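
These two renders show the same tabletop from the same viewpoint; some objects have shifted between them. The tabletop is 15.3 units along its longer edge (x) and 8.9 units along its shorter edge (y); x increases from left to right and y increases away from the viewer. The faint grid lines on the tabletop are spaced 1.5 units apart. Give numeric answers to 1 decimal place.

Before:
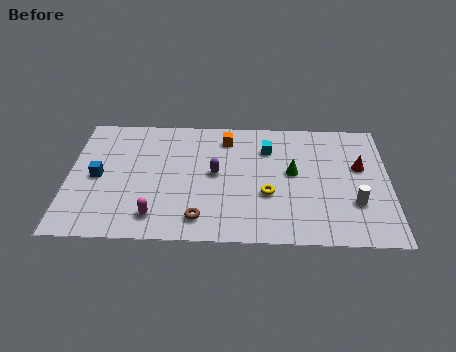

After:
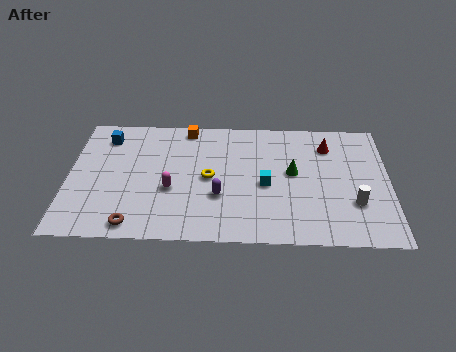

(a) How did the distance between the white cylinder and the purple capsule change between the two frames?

-0.5

They were about 6.9 units apart before and 6.4 after — 0.5 units closer together.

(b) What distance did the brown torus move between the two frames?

3.1

The brown torus moved from about (6.3, 1.5) to (3.2, 1.0), a distance of √(3.1² + 0.5²) ≈ 3.1.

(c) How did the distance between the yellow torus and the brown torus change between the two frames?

+1.2

Before: roughly 3.7 units apart; after: 4.9. That's 1.2 units further apart.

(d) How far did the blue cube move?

2.9

The blue cube was near (1.4, 4.3) before and (1.7, 7.2) after, so it travelled √(0.3² + 2.9²) ≈ 2.9 units.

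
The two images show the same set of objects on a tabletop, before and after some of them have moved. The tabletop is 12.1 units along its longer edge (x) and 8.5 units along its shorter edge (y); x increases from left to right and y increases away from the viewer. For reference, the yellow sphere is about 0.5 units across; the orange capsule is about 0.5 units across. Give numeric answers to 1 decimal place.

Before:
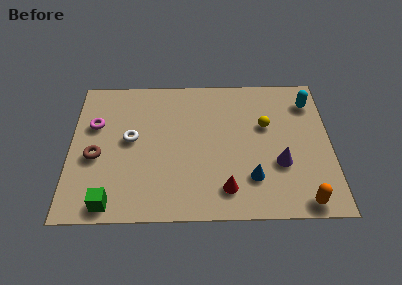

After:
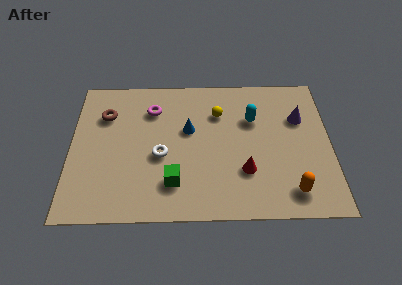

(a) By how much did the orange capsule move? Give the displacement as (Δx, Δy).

(-0.5, 0.6)

From the two frames, the orange capsule sits at roughly (10.7, 0.8) before and (10.2, 1.4) after.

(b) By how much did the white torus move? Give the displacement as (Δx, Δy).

(1.4, -1.0)

The white torus started near (2.8, 4.6) and ended near (4.2, 3.6).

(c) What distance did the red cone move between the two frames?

1.3

The red cone moved from about (7.2, 1.6) to (8.1, 2.6), a distance of √(0.9² + 1.0²) ≈ 1.3.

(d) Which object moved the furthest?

the blue cone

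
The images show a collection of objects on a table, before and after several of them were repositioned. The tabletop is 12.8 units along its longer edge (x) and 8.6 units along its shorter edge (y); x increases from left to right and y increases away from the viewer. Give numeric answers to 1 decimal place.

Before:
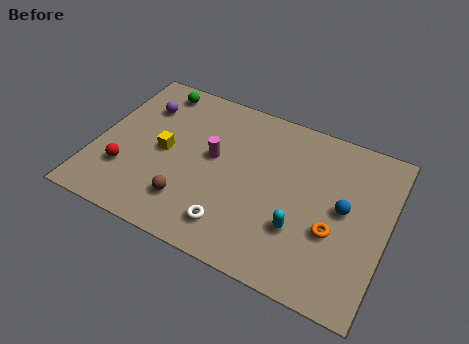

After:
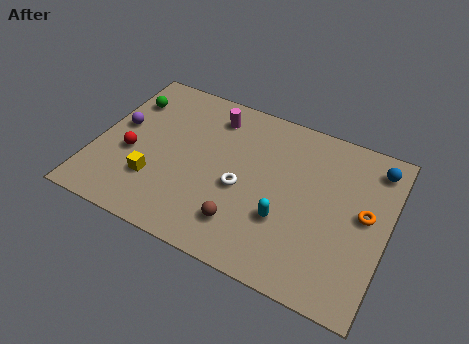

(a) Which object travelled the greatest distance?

the blue sphere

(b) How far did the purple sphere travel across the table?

1.7

The purple sphere moved from about (1.7, 6.3) to (0.9, 4.8), a distance of √(0.8² + 1.5²) ≈ 1.7.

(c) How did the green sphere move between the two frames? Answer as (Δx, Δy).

(-1.1, -1.1)

The green sphere started near (2.1, 7.5) and ended near (1.0, 6.4).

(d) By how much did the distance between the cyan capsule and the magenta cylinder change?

+0.9

Before: roughly 4.6 units apart; after: 5.5. That's 0.9 units further apart.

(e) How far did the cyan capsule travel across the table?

0.7

The cyan capsule moved from about (9.2, 2.7) to (8.5, 2.9), a distance of √(0.7² + 0.2²) ≈ 0.7.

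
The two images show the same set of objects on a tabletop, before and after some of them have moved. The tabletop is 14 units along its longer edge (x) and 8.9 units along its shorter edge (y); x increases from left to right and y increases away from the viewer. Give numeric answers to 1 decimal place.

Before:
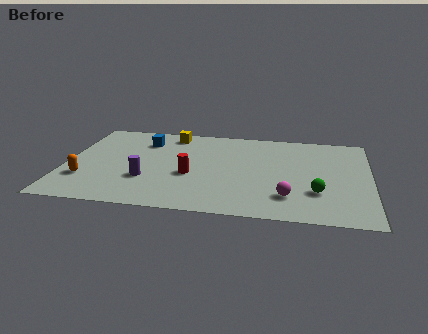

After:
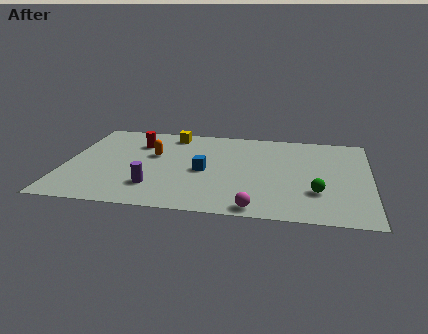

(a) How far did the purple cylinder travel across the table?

0.8

The purple cylinder was near (3.8, 2.9) before and (4.2, 2.2) after, so it travelled √(0.4² + 0.7²) ≈ 0.8 units.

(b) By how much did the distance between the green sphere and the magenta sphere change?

+1.9

Before: roughly 1.4 units apart; after: 3.3. That's 1.9 units further apart.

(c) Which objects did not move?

the green sphere and the yellow cube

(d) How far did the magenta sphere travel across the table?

1.9

The magenta sphere was near (10.3, 2.1) before and (8.9, 0.8) after, so it travelled √(1.4² + 1.3²) ≈ 1.9 units.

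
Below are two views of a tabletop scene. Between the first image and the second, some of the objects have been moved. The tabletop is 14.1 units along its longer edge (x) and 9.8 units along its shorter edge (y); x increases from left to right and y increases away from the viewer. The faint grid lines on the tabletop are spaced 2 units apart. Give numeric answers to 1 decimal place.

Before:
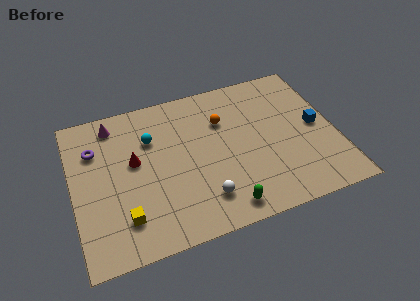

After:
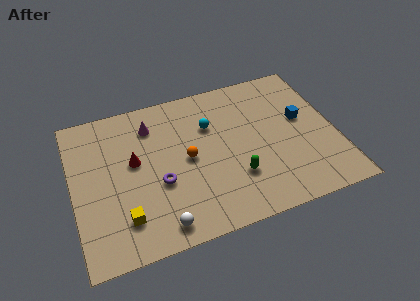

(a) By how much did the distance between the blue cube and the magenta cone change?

-3.0

They were about 11.3 units apart before and 8.3 after — 3.0 units closer together.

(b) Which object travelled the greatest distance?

the purple torus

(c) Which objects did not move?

the red cone and the yellow cube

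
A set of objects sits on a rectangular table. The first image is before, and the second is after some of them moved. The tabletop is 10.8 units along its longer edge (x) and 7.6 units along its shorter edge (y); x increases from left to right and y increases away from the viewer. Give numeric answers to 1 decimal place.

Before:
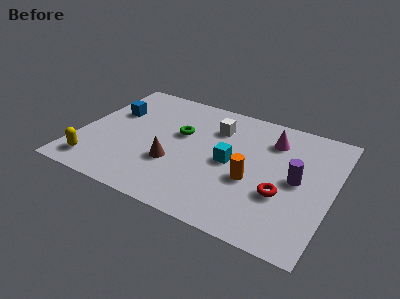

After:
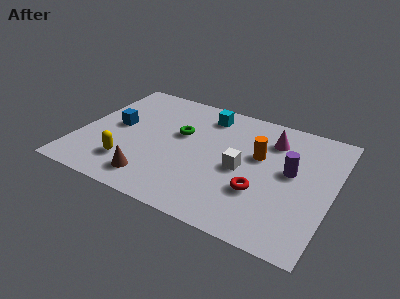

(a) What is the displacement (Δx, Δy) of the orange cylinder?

(0.1, 1.6)

The orange cylinder was at about (7.5, 3.0) and moved to about (7.6, 4.6).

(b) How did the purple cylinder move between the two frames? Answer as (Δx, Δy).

(-0.3, 0.4)

The purple cylinder was at about (9.3, 3.8) and moved to about (9.0, 4.2).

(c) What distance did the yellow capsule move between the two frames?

1.5

From (1.0, 1.2) to (2.4, 1.8), the yellow capsule covered √(1.4² + 0.6²) ≈ 1.5 units.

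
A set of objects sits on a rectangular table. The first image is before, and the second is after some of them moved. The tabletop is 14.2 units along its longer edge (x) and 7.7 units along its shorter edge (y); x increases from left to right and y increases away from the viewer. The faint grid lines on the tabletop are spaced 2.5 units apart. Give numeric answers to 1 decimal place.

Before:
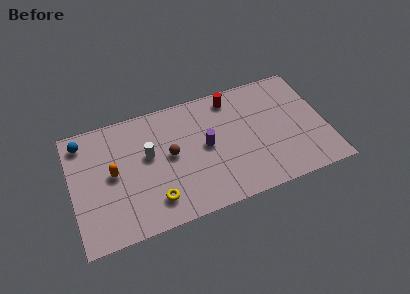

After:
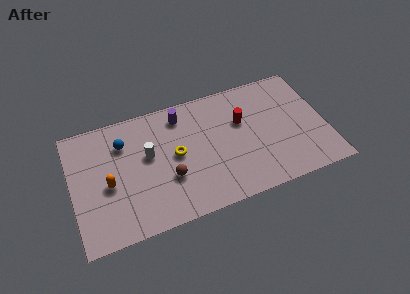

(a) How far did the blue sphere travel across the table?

2.3

The blue sphere moved from about (0.8, 6.5) to (3.0, 5.7), a distance of √(2.2² + 0.8²) ≈ 2.3.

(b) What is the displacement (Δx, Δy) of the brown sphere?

(-0.2, -1.4)

The brown sphere was at about (5.5, 4.1) and moved to about (5.3, 2.7).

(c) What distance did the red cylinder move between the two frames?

1.7

From (9.2, 6.6) to (9.6, 4.9), the red cylinder covered √(0.4² + 1.7²) ≈ 1.7 units.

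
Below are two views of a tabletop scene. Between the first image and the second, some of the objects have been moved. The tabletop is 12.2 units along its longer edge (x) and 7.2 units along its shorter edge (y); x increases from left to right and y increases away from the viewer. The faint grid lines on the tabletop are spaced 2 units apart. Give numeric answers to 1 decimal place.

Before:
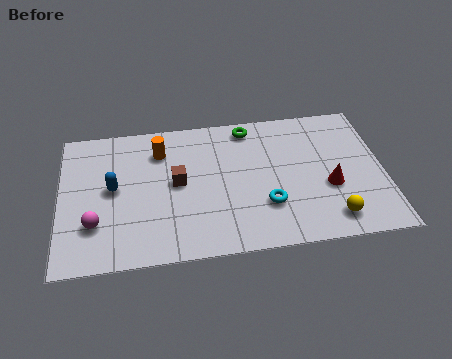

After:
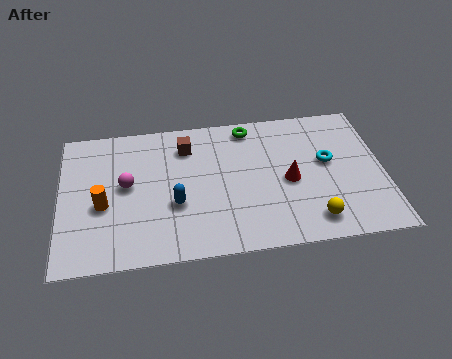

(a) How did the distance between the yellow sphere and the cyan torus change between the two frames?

+0.4

They were about 2.6 units apart before and 3.0 after — 0.4 units further apart.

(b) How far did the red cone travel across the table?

1.6

From (10.1, 2.8) to (8.6, 3.3), the red cone covered √(1.5² + 0.5²) ≈ 1.6 units.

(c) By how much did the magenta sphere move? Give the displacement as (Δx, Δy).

(1.2, 1.8)

The magenta sphere started near (1.3, 2.1) and ended near (2.5, 3.9).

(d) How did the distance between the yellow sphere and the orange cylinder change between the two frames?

+0.4

They were about 7.6 units apart before and 8.0 after — 0.4 units further apart.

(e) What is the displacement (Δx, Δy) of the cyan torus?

(2.4, 1.9)

The cyan torus was at about (7.7, 2.2) and moved to about (10.1, 4.1).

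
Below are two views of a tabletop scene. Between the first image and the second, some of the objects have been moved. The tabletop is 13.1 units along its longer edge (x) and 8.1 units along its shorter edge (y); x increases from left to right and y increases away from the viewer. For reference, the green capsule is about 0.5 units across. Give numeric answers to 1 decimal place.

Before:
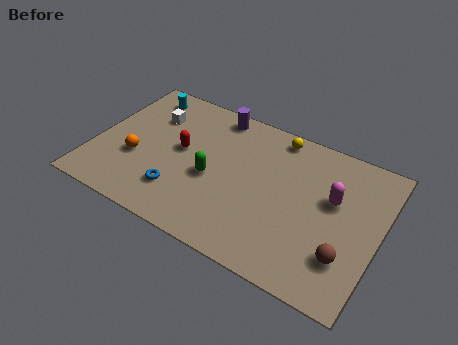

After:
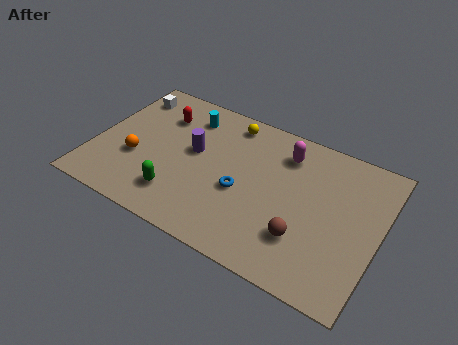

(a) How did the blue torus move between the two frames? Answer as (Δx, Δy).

(2.7, 1.4)

The blue torus started near (4.2, 2.0) and ended near (6.9, 3.4).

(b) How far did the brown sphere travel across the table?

1.9

The brown sphere moved from about (11.8, 2.2) to (9.9, 2.3), a distance of √(1.9² + 0.1²) ≈ 1.9.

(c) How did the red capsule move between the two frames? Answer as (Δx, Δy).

(-1.2, 1.6)

The red capsule was at about (3.9, 4.4) and moved to about (2.7, 6.0).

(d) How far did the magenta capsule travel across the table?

2.8

The magenta capsule moved from about (10.9, 4.9) to (8.5, 6.4), a distance of √(2.4² + 1.5²) ≈ 2.8.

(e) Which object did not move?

the orange sphere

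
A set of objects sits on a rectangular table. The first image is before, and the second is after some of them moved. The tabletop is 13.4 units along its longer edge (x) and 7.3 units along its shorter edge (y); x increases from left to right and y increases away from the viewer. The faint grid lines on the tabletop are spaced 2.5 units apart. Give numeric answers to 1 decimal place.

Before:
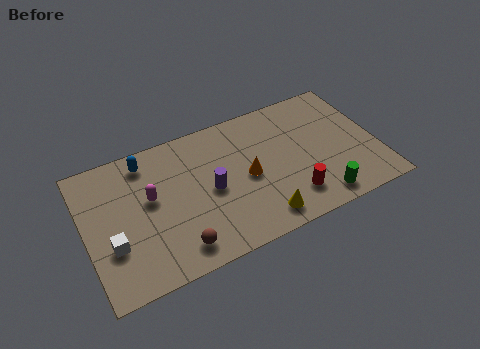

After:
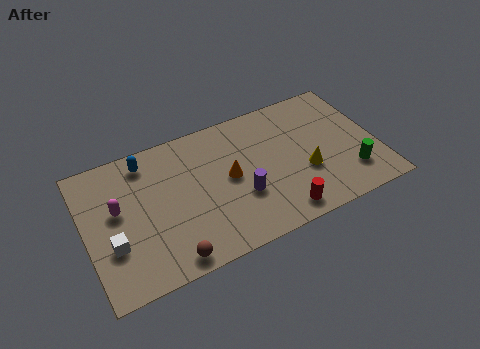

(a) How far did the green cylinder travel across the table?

1.8

The green cylinder was near (10.4, 1.0) before and (12.0, 1.8) after, so it travelled √(1.6² + 0.8²) ≈ 1.8 units.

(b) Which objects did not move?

the white cube and the blue capsule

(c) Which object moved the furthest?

the yellow cone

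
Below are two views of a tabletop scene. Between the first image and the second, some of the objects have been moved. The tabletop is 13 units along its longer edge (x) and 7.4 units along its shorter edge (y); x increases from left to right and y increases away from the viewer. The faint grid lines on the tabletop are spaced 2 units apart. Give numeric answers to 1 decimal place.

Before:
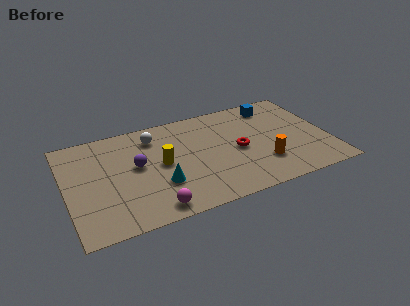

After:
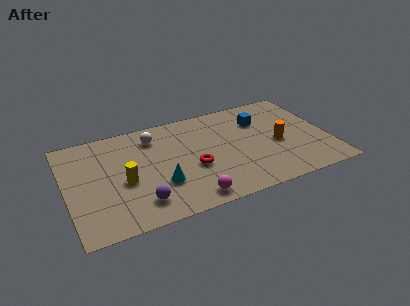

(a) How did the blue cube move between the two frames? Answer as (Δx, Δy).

(-0.8, -0.9)

From the two frames, the blue cube sits at roughly (10.6, 6.2) before and (9.8, 5.3) after.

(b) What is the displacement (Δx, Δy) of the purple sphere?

(-0.1, -2.6)

The purple sphere was at about (3.5, 4.1) and moved to about (3.4, 1.5).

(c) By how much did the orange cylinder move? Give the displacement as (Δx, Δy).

(0.9, 1.2)

The orange cylinder started near (9.6, 2.1) and ended near (10.5, 3.3).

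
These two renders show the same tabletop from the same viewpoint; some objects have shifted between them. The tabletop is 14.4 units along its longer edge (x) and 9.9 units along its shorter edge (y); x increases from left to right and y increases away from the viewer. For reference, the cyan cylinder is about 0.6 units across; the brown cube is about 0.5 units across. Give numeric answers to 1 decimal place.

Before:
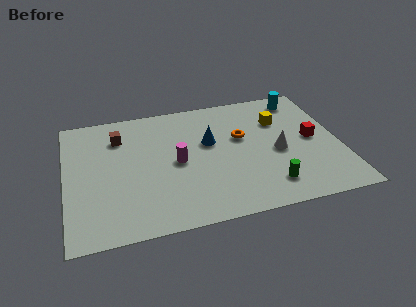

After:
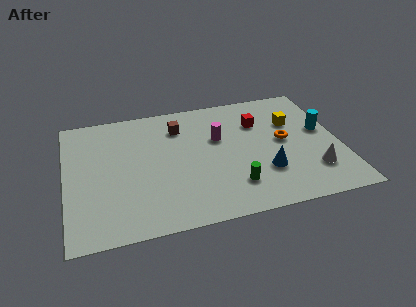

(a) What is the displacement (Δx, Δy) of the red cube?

(-2.7, 2.0)

The red cube started near (13.0, 5.0) and ended near (10.3, 7.0).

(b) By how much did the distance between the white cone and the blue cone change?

-1.3

Before: roughly 3.8 units apart; after: 2.5. That's 1.3 units closer together.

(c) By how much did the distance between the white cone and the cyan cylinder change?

-1.2

The distance was about 4.4 in the first image and 3.2 in the second, so they moved 1.2 units closer together.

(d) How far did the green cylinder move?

1.8

From (10.4, 1.9) to (8.6, 2.3), the green cylinder covered √(1.8² + 0.4²) ≈ 1.8 units.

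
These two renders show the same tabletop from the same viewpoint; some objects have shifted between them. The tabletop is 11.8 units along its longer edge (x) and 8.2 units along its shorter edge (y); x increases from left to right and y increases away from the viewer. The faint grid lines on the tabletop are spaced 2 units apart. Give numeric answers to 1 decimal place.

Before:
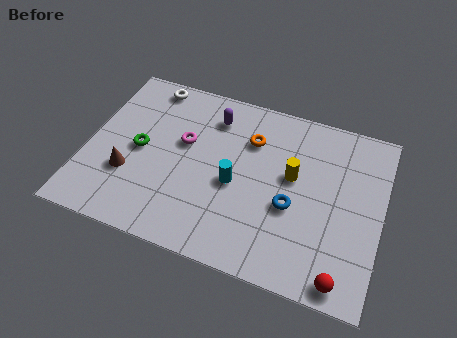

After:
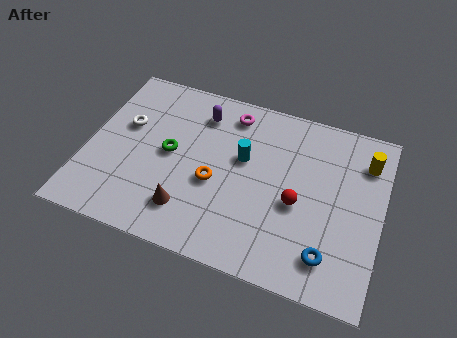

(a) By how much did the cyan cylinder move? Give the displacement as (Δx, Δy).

(0.2, 1.3)

The cyan cylinder was at about (6.0, 3.6) and moved to about (6.2, 4.9).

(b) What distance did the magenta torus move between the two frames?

2.6

The magenta torus was near (3.8, 4.9) before and (5.5, 6.9) after, so it travelled √(1.7² + 2.0²) ≈ 2.6 units.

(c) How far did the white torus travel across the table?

2.4

From (2.1, 7.3) to (1.4, 5.0), the white torus covered √(0.7² + 2.3²) ≈ 2.4 units.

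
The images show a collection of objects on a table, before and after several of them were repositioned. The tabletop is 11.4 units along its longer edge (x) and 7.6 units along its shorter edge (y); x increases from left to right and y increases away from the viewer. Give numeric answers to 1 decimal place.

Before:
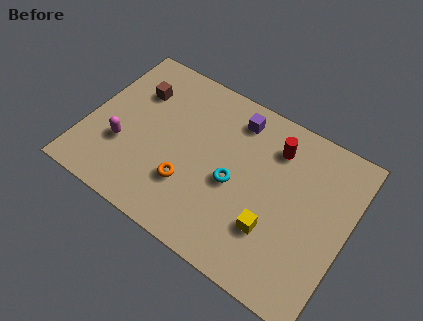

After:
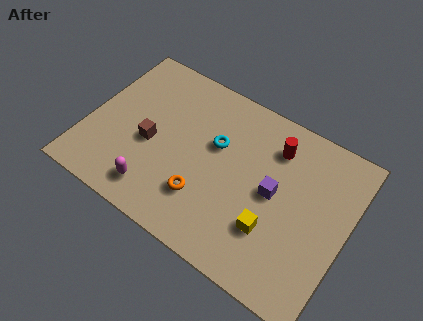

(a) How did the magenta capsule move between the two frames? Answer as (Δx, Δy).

(1.7, -1.3)

From the two frames, the magenta capsule sits at roughly (1.7, 2.6) before and (3.4, 1.3) after.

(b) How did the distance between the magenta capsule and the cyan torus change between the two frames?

-0.9

Before: roughly 4.9 units apart; after: 4.0. That's 0.9 units closer together.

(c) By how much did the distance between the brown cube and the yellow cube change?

-1.6

Before: roughly 7.3 units apart; after: 5.7. That's 1.6 units closer together.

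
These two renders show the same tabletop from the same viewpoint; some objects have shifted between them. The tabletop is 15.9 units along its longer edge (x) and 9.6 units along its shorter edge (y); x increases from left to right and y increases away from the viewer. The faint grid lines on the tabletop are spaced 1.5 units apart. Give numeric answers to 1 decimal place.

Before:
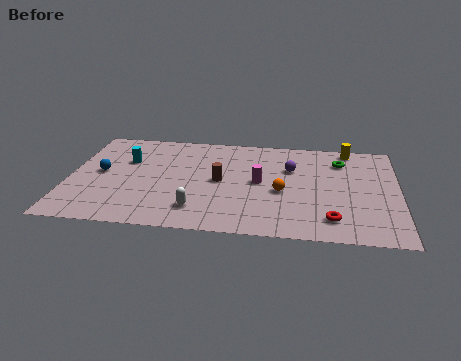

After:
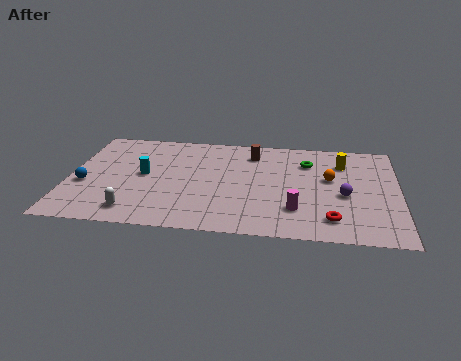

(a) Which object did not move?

the red torus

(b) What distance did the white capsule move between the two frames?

3.0

The white capsule was near (6.3, 2.0) before and (3.3, 1.5) after, so it travelled √(3.0² + 0.5²) ≈ 3.0 units.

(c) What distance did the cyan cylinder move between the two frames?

1.6

The cyan cylinder was near (2.7, 6.3) before and (3.6, 5.0) after, so it travelled √(0.9² + 1.3²) ≈ 1.6 units.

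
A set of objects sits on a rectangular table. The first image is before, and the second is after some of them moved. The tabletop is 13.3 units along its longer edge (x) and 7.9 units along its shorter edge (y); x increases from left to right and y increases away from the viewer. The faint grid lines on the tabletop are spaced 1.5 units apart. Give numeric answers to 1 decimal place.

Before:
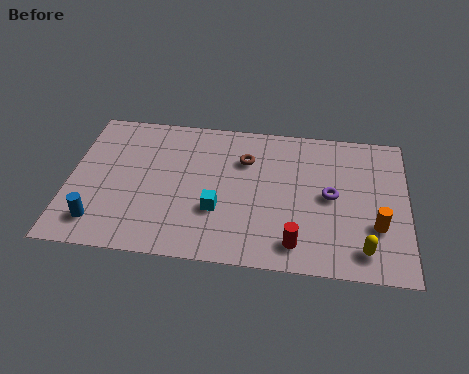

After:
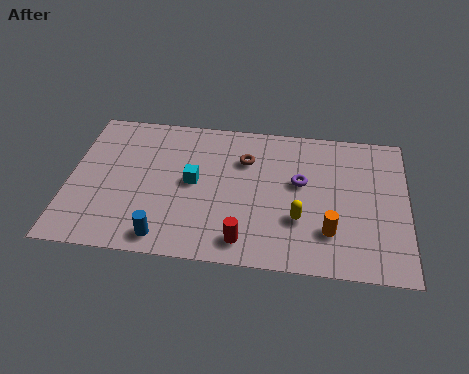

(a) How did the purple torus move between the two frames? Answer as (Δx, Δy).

(-1.2, 0.6)

From the two frames, the purple torus sits at roughly (10.3, 4.0) before and (9.1, 4.6) after.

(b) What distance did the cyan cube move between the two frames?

1.7

From (5.9, 2.7) to (4.9, 4.1), the cyan cube covered √(1.0² + 1.4²) ≈ 1.7 units.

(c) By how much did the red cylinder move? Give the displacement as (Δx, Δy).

(-2.0, -0.1)

The red cylinder started near (9.0, 1.3) and ended near (7.0, 1.2).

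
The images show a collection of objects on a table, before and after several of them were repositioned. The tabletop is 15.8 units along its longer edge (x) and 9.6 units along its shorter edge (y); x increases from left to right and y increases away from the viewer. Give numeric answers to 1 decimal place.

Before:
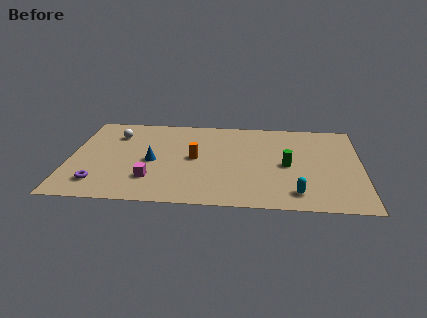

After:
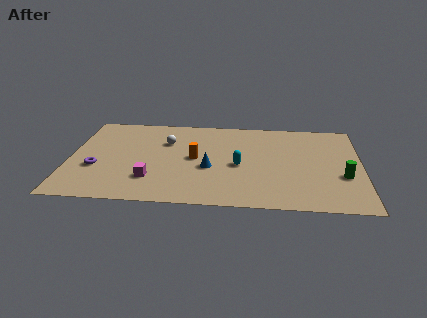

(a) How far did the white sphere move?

2.9

The white sphere was near (2.4, 7.2) before and (5.2, 6.6) after, so it travelled √(2.8² + 0.6²) ≈ 2.9 units.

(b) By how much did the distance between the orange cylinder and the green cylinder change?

+3.1

Before: roughly 5.0 units apart; after: 8.1. That's 3.1 units further apart.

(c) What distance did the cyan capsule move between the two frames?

4.1

From (12.3, 1.6) to (9.2, 4.3), the cyan capsule covered √(3.1² + 2.7²) ≈ 4.1 units.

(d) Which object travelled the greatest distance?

the cyan capsule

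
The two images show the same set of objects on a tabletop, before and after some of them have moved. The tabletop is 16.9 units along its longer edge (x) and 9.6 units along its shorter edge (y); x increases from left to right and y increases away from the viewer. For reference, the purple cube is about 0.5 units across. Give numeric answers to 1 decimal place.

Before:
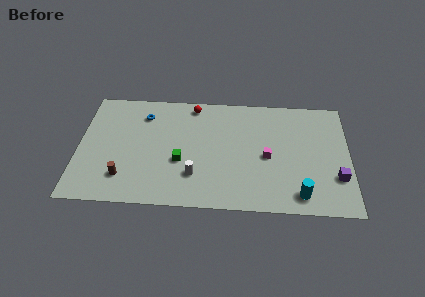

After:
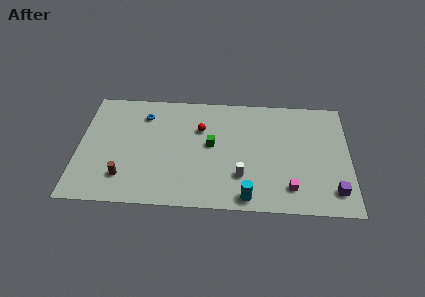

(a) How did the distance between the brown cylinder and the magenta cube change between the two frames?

+1.1

Before: roughly 9.2 units apart; after: 10.3. That's 1.1 units further apart.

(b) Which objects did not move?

the brown cylinder and the blue torus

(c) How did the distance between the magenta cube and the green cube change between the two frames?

+0.5

They were about 5.4 units apart before and 5.9 after — 0.5 units further apart.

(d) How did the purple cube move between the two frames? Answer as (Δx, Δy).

(-0.2, -1.1)

The purple cube was at about (16.1, 2.9) and moved to about (15.9, 1.8).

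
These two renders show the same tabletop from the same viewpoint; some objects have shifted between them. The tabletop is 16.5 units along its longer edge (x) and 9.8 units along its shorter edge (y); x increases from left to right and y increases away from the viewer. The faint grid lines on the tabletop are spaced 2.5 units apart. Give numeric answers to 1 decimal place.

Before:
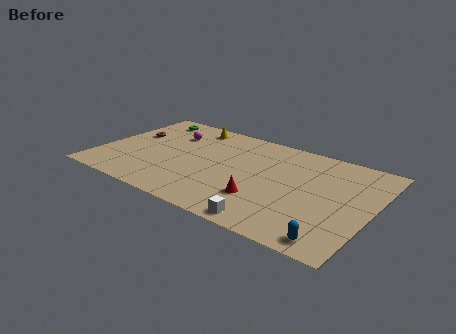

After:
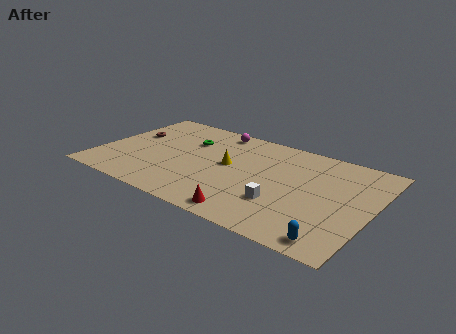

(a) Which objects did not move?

the brown torus and the blue capsule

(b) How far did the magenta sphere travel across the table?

3.1

The magenta sphere was near (3.8, 7.1) before and (6.4, 8.7) after, so it travelled √(2.6² + 1.6²) ≈ 3.1 units.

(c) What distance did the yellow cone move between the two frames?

4.4

The yellow cone moved from about (4.8, 8.5) to (7.8, 5.3), a distance of √(3.0² + 3.2²) ≈ 4.4.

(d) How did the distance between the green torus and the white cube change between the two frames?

-4.3

The distance was about 11.7 in the first image and 7.4 in the second, so they moved 4.3 units closer together.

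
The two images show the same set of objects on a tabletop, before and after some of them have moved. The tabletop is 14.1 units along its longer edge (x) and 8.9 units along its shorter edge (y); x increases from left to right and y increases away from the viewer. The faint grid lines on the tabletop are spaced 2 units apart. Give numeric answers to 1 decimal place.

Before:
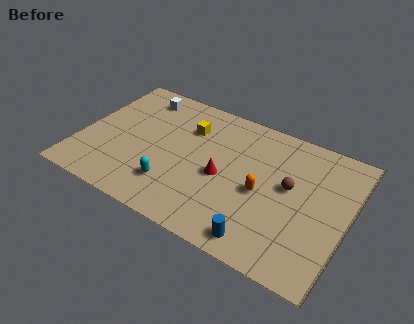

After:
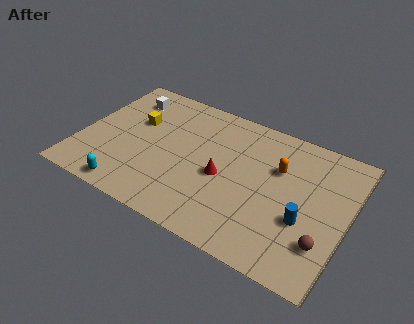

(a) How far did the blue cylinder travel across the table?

2.9

The blue cylinder moved from about (10.1, 1.1) to (12.0, 3.3), a distance of √(1.9² + 2.2²) ≈ 2.9.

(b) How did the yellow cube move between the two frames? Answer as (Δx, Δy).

(-2.7, -0.8)

The yellow cube started near (5.4, 6.4) and ended near (2.7, 5.6).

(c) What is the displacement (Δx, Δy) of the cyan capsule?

(-2.1, -1.3)

The cyan capsule was at about (5.2, 2.2) and moved to about (3.1, 0.9).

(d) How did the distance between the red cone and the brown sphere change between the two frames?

+2.2

They were about 3.5 units apart before and 5.7 after — 2.2 units further apart.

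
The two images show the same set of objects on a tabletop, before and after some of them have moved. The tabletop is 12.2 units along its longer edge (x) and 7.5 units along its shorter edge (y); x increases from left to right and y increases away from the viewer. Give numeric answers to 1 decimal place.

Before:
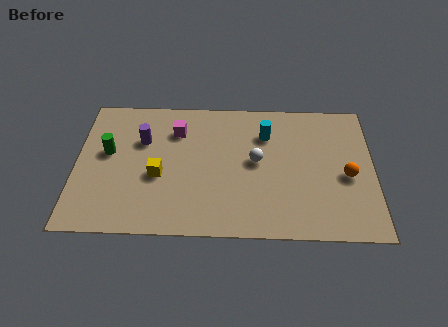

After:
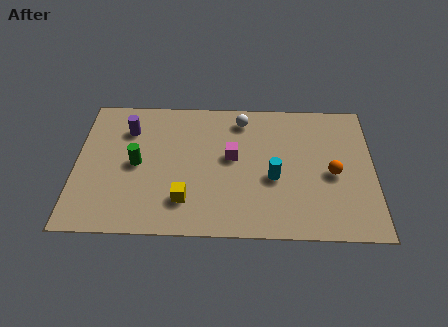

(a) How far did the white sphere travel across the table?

2.4

From (7.4, 4.0) to (6.8, 6.3), the white sphere covered √(0.6² + 2.3²) ≈ 2.4 units.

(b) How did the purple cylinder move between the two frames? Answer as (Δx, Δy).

(-0.6, 0.6)

The purple cylinder was at about (2.7, 5.0) and moved to about (2.1, 5.6).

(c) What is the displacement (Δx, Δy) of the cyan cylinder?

(0.3, -2.4)

The cyan cylinder was at about (7.8, 5.5) and moved to about (8.1, 3.1).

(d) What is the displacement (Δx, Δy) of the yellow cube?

(1.1, -1.3)

The yellow cube was at about (3.4, 3.1) and moved to about (4.5, 1.8).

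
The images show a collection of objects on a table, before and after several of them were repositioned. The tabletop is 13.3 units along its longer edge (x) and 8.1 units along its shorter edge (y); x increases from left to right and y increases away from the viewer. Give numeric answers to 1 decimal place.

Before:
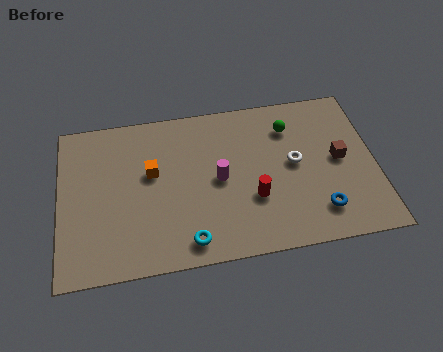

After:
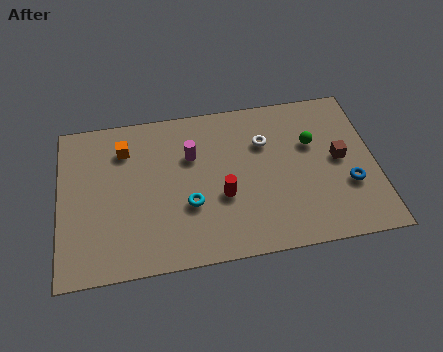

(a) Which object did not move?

the brown cube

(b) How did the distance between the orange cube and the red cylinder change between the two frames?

+0.4

The distance was about 4.7 in the first image and 5.1 in the second, so they moved 0.4 units further apart.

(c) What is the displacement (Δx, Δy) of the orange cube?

(-1.1, 1.4)

From the two frames, the orange cube sits at roughly (3.9, 4.8) before and (2.8, 6.2) after.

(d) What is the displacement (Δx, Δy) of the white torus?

(-1.2, 1.3)

The white torus started near (9.9, 4.3) and ended near (8.7, 5.6).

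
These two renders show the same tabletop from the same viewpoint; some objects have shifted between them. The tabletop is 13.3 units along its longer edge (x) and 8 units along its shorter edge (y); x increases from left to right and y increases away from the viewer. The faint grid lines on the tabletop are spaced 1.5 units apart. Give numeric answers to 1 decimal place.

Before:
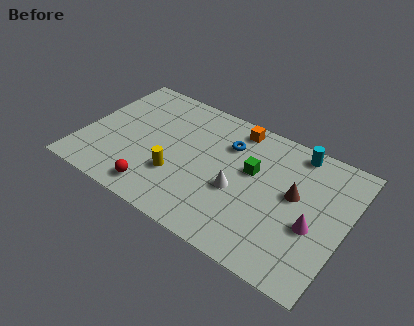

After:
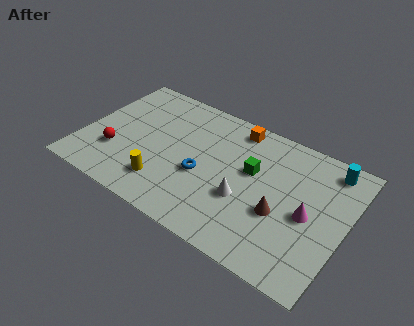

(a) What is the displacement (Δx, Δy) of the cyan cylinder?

(1.7, -0.2)

The cyan cylinder was at about (10.4, 7.1) and moved to about (12.1, 6.9).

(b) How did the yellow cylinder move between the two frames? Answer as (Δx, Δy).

(-0.5, -0.8)

The yellow cylinder was at about (5.0, 2.6) and moved to about (4.5, 1.8).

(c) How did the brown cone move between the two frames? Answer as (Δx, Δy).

(-0.5, -1.4)

From the two frames, the brown cone sits at roughly (10.7, 4.5) before and (10.2, 3.1) after.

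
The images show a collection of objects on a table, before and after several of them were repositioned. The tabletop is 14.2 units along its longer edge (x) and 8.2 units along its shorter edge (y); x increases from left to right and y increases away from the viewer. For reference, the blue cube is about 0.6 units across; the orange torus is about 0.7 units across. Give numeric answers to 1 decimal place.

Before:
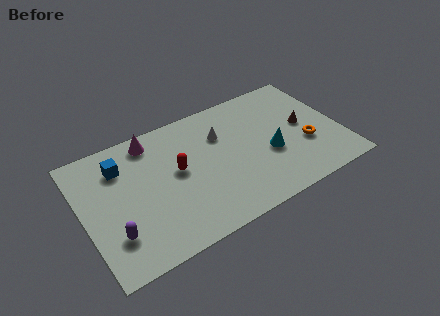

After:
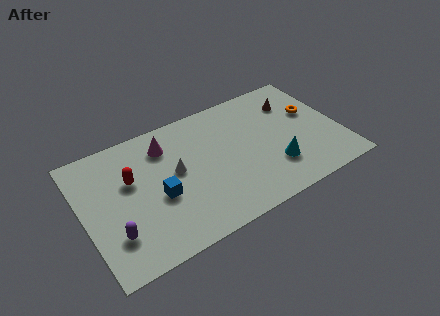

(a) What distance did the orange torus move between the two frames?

2.1

The orange torus was near (12.2, 3.0) before and (12.9, 5.0) after, so it travelled √(0.7² + 2.0²) ≈ 2.1 units.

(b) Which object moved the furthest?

the blue cube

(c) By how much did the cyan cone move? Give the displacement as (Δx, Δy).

(0.1, -1.0)

The cyan cone was at about (10.2, 3.3) and moved to about (10.3, 2.3).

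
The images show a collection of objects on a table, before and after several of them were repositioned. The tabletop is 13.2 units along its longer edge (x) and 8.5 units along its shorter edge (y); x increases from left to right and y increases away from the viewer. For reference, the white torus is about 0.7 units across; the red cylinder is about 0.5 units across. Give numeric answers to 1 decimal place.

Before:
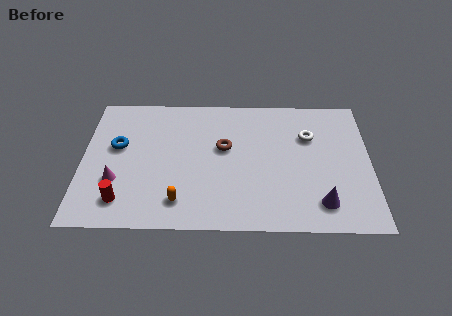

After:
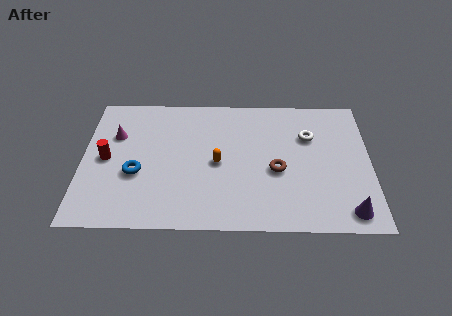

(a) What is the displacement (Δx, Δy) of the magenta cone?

(-0.1, 2.9)

The magenta cone started near (1.6, 2.8) and ended near (1.5, 5.7).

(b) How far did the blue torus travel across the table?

1.9

The blue torus was near (1.6, 5.0) before and (2.5, 3.3) after, so it travelled √(0.9² + 1.7²) ≈ 1.9 units.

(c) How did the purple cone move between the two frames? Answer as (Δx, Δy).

(1.2, -0.5)

The purple cone was at about (10.9, 1.6) and moved to about (12.1, 1.1).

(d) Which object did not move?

the white torus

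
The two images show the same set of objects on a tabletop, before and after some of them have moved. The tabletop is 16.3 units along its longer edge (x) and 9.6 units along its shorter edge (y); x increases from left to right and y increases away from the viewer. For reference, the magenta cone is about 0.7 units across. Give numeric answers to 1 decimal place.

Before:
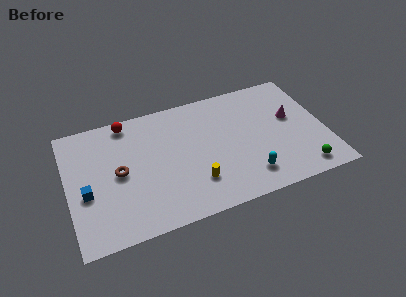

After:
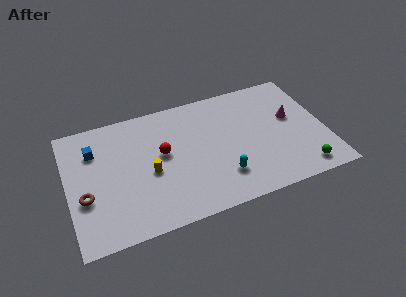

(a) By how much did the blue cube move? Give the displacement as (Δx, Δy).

(0.7, 3.1)

The blue cube was at about (1.1, 3.9) and moved to about (1.8, 7.0).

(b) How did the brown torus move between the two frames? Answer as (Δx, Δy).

(-2.2, -1.2)

From the two frames, the brown torus sits at roughly (3.2, 4.8) before and (1.0, 3.6) after.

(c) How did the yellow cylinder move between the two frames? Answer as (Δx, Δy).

(-2.7, 1.7)

From the two frames, the yellow cylinder sits at roughly (7.8, 2.5) before and (5.1, 4.2) after.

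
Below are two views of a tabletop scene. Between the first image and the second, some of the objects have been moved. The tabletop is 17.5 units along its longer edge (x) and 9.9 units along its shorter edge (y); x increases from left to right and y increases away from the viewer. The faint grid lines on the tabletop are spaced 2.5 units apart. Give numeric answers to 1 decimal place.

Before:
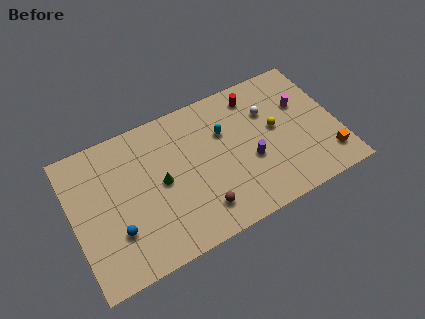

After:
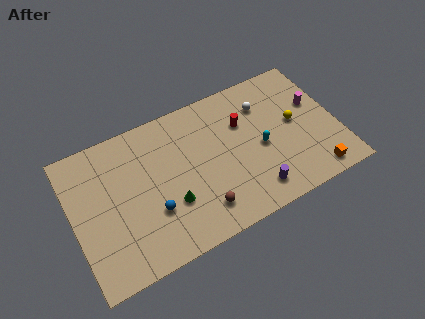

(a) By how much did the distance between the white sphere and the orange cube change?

+0.9

They were about 5.8 units apart before and 6.7 after — 0.9 units further apart.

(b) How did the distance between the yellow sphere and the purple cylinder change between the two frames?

+2.5

The distance was about 2.4 in the first image and 4.9 in the second, so they moved 2.5 units further apart.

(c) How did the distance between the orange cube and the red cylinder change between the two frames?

-0.7

Before: roughly 7.5 units apart; after: 6.8. That's 0.7 units closer together.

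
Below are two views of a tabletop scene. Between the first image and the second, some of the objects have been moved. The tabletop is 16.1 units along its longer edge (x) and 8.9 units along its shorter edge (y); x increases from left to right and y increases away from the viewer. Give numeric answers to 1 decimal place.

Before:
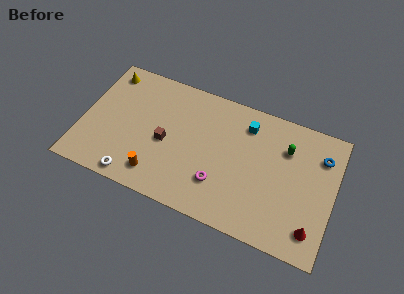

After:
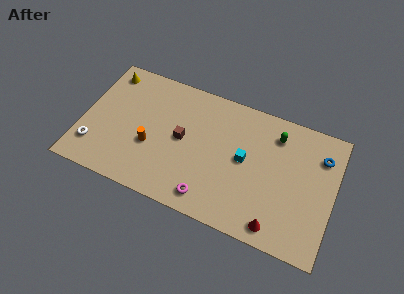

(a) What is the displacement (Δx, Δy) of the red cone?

(-2.2, -0.6)

From the two frames, the red cone sits at roughly (15.0, 1.7) before and (12.8, 1.1) after.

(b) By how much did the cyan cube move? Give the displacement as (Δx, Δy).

(0.1, -2.4)

From the two frames, the cyan cube sits at roughly (10.3, 7.1) before and (10.4, 4.7) after.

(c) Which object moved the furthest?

the white torus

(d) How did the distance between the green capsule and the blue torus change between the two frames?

+0.7

Before: roughly 2.2 units apart; after: 2.9. That's 0.7 units further apart.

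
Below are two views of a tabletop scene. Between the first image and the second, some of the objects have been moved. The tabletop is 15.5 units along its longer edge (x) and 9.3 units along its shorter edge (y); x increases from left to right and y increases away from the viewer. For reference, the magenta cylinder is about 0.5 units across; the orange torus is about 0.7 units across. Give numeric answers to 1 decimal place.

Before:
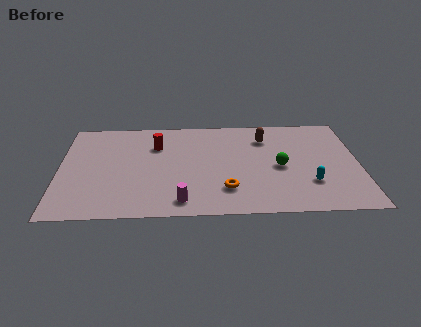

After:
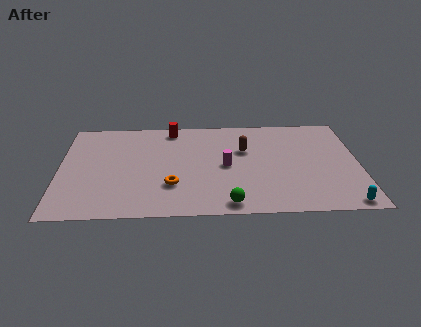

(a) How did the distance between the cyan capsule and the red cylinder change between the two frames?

+2.7

The distance was about 8.8 in the first image and 11.5 in the second, so they moved 2.7 units further apart.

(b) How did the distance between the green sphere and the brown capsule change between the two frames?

+2.2

The distance was about 2.9 in the first image and 5.1 in the second, so they moved 2.2 units further apart.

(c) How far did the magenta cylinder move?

3.9

From (6.3, 1.3) to (8.6, 4.5), the magenta cylinder covered √(2.3² + 3.2²) ≈ 3.9 units.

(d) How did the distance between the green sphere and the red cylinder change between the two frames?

+1.0

They were about 6.8 units apart before and 7.8 after — 1.0 units further apart.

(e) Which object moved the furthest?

the green sphere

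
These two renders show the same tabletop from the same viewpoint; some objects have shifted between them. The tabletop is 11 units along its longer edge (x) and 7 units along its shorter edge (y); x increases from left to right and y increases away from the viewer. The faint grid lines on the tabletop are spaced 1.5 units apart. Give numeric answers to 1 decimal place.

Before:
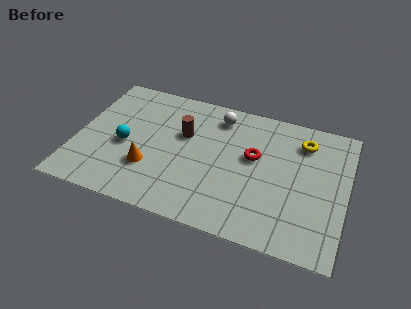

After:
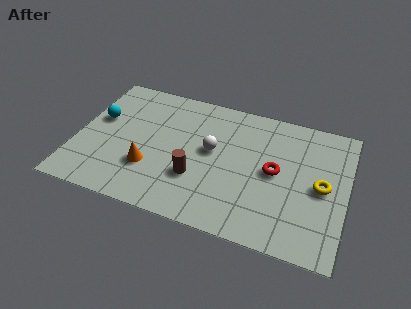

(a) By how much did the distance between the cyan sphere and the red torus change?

+2.0

Before: roughly 5.3 units apart; after: 7.3. That's 2.0 units further apart.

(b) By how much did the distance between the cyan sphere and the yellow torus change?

+1.7

They were about 7.5 units apart before and 9.2 after — 1.7 units further apart.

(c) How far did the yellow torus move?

2.3

The yellow torus was near (9.1, 5.5) before and (10.0, 3.4) after, so it travelled √(0.9² + 2.1²) ≈ 2.3 units.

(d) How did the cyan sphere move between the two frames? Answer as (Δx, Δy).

(-1.2, 1.1)

The cyan sphere was at about (2.0, 3.1) and moved to about (0.8, 4.2).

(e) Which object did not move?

the orange cone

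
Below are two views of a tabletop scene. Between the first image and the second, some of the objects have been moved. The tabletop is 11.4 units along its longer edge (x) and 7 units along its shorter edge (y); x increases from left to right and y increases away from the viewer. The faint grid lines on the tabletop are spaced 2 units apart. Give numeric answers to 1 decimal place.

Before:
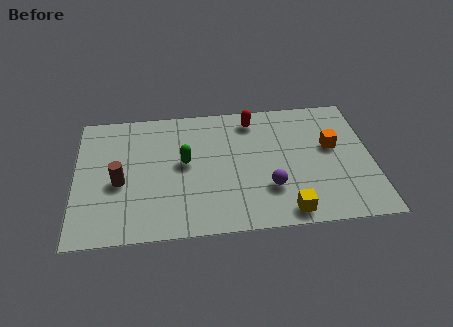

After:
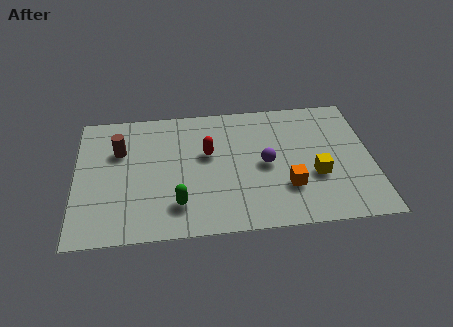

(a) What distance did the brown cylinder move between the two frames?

1.7

From (1.7, 3.0) to (1.7, 4.7), the brown cylinder covered √(0.0² + 1.7²) ≈ 1.7 units.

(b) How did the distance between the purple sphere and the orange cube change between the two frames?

-1.7

They were about 3.2 units apart before and 1.5 after — 1.7 units closer together.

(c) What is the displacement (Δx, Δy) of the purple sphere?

(-0.1, 1.3)

From the two frames, the purple sphere sits at roughly (7.4, 2.1) before and (7.3, 3.4) after.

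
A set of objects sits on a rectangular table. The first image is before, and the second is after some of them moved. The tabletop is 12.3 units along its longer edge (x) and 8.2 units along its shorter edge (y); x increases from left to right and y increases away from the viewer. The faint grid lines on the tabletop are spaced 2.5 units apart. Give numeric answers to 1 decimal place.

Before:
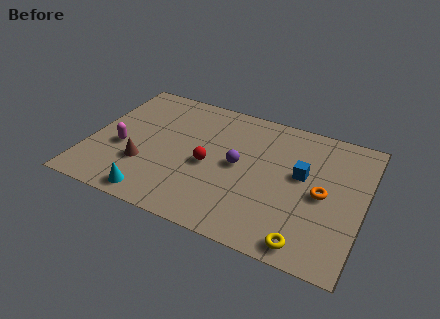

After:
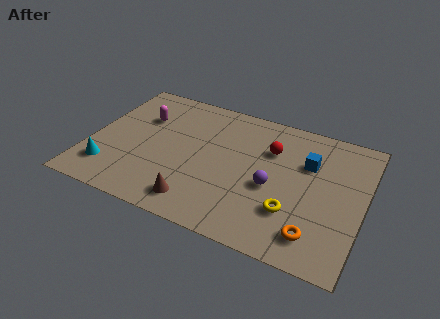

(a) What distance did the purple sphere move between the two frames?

1.7

From (6.7, 4.2) to (8.3, 3.5), the purple sphere covered √(1.6² + 0.7²) ≈ 1.7 units.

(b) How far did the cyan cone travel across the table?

2.4

The cyan cone moved from about (3.3, 0.9) to (1.1, 1.8), a distance of √(2.2² + 0.9²) ≈ 2.4.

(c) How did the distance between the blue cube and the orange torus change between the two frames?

+2.8

They were about 1.3 units apart before and 4.1 after — 2.8 units further apart.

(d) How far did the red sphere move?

3.3

The red sphere was near (5.4, 3.7) before and (8.0, 5.7) after, so it travelled √(2.6² + 2.0²) ≈ 3.3 units.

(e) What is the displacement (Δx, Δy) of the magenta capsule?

(0.6, 2.3)

From the two frames, the magenta capsule sits at roughly (1.5, 3.3) before and (2.1, 5.6) after.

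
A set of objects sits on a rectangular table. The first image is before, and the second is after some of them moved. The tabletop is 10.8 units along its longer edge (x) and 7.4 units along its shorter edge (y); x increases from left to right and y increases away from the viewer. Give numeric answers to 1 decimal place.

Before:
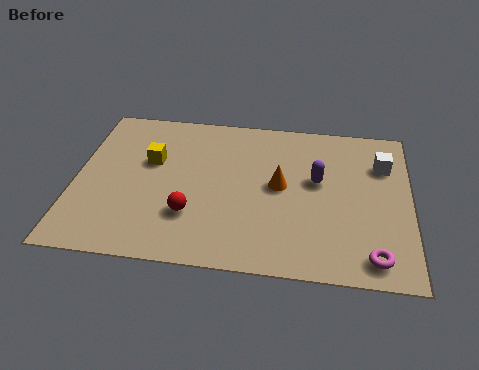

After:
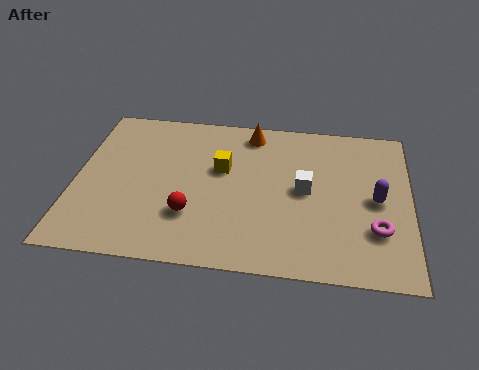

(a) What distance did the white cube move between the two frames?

2.9

The white cube was near (9.9, 5.3) before and (7.4, 3.8) after, so it travelled √(2.5² + 1.5²) ≈ 2.9 units.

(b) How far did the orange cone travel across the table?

2.7

From (6.6, 3.9) to (5.6, 6.4), the orange cone covered √(1.0² + 2.5²) ≈ 2.7 units.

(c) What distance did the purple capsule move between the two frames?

2.0

The purple capsule moved from about (7.8, 4.3) to (9.7, 3.6), a distance of √(1.9² + 0.7²) ≈ 2.0.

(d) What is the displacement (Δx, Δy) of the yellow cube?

(2.3, -0.1)

The yellow cube was at about (2.4, 4.6) and moved to about (4.7, 4.5).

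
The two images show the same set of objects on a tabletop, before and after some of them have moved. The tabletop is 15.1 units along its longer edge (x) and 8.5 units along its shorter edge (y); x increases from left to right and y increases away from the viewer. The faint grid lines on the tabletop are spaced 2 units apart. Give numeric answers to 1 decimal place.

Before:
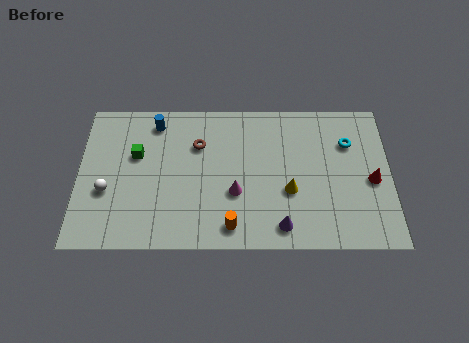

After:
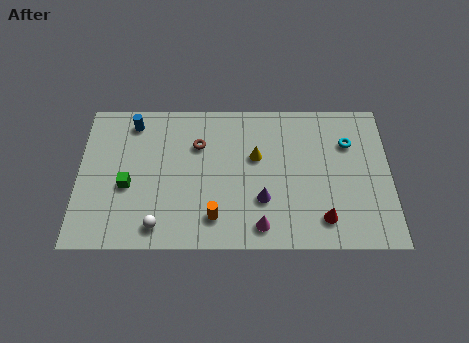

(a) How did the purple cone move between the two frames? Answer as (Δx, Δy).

(-0.9, 1.5)

The purple cone was at about (9.8, 1.2) and moved to about (8.9, 2.7).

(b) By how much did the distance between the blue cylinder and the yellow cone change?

-1.3

Before: roughly 7.6 units apart; after: 6.3. That's 1.3 units closer together.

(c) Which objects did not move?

the brown torus and the cyan torus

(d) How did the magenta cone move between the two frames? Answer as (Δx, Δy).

(1.2, -1.9)

The magenta cone was at about (7.6, 3.1) and moved to about (8.8, 1.2).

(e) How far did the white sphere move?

3.2

The white sphere was near (1.4, 3.2) before and (3.9, 1.2) after, so it travelled √(2.5² + 2.0²) ≈ 3.2 units.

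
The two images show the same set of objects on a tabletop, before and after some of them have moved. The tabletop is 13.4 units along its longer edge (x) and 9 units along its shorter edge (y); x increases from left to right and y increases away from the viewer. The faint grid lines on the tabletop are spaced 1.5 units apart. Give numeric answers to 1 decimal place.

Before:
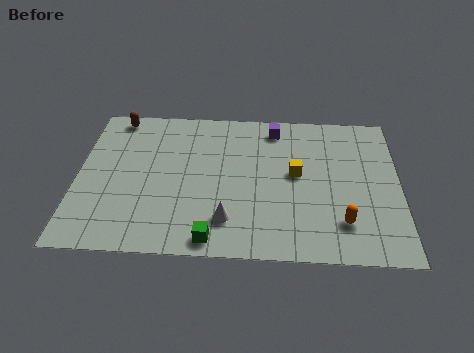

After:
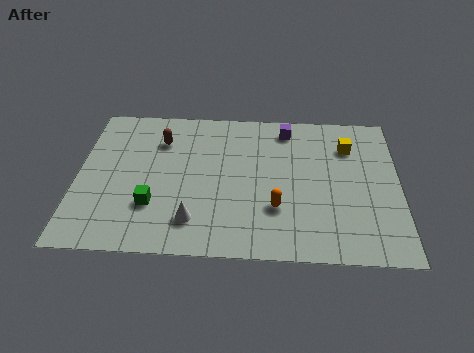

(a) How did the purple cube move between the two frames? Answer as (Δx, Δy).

(0.5, 0.0)

The purple cube was at about (8.2, 7.7) and moved to about (8.7, 7.7).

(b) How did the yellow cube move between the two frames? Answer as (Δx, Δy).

(2.2, 1.8)

From the two frames, the yellow cube sits at roughly (9.1, 4.9) before and (11.3, 6.7) after.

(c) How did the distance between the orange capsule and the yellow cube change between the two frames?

+1.5

They were about 3.4 units apart before and 4.9 after — 1.5 units further apart.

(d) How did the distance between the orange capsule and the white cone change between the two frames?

-1.2

The distance was about 4.7 in the first image and 3.5 in the second, so they moved 1.2 units closer together.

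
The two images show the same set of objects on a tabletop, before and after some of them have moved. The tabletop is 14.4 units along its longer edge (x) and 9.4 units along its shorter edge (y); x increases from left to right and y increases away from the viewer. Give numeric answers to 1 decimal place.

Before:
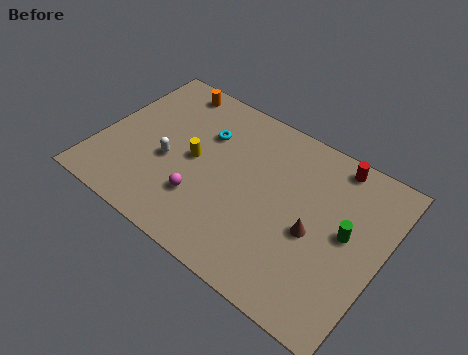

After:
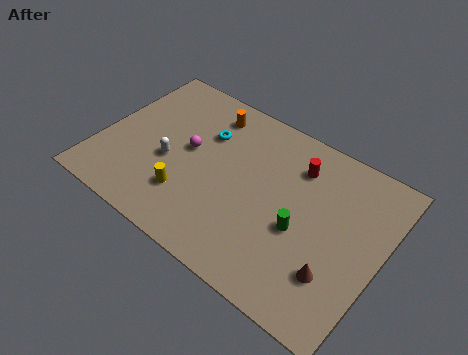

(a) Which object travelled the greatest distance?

the magenta sphere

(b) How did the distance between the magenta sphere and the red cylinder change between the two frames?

-2.4

Before: roughly 8.1 units apart; after: 5.7. That's 2.4 units closer together.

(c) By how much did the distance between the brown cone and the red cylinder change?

+1.1

Before: roughly 4.3 units apart; after: 5.4. That's 1.1 units further apart.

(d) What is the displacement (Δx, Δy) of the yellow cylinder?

(0.1, -2.2)

From the two frames, the yellow cylinder sits at roughly (4.8, 4.7) before and (4.9, 2.5) after.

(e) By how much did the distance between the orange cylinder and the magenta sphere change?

-3.6

They were about 6.3 units apart before and 2.7 after — 3.6 units closer together.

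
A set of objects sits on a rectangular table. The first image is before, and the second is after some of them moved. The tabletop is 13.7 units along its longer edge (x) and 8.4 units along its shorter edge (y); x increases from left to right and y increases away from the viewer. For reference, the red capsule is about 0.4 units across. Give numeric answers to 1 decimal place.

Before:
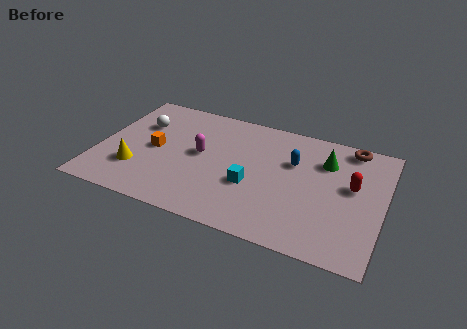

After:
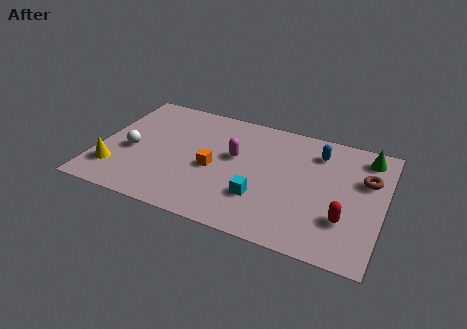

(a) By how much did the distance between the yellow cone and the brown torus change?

+1.2

Before: roughly 11.1 units apart; after: 12.3. That's 1.2 units further apart.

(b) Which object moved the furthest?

the orange cube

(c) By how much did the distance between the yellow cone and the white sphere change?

-1.6

The distance was about 3.3 in the first image and 1.7 in the second, so they moved 1.6 units closer together.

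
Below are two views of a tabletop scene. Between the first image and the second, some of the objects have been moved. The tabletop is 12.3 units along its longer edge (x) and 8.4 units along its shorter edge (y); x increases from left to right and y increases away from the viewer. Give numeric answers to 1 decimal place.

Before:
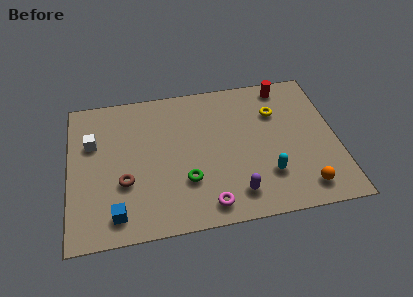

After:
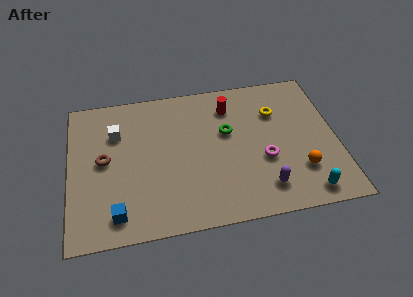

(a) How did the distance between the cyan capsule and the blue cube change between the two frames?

+1.6

The distance was about 7.0 in the first image and 8.6 in the second, so they moved 1.6 units further apart.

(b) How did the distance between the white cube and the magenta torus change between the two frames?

+0.5

The distance was about 6.7 in the first image and 7.2 in the second, so they moved 0.5 units further apart.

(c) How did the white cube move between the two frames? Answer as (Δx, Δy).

(1.1, 0.4)

The white cube was at about (1.1, 5.5) and moved to about (2.2, 5.9).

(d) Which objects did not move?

the blue cube and the yellow torus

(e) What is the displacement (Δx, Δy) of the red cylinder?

(-2.6, -0.8)

The red cylinder started near (10.1, 7.4) and ended near (7.5, 6.6).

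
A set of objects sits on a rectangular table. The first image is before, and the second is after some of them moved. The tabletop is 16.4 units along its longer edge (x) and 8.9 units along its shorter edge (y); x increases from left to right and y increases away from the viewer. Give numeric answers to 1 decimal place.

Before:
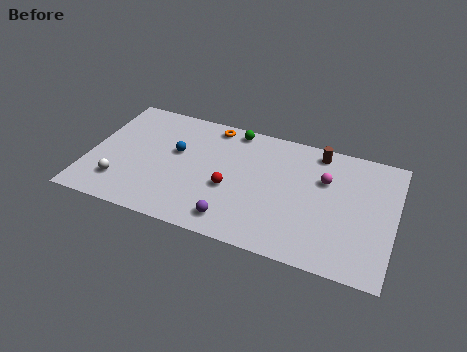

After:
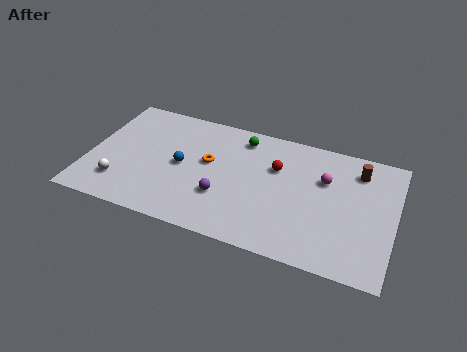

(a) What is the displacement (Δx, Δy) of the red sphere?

(2.3, 2.3)

From the two frames, the red sphere sits at roughly (7.7, 3.6) before and (10.0, 5.9) after.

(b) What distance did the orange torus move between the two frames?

2.8

The orange torus was near (6.3, 7.9) before and (6.4, 5.1) after, so it travelled √(0.1² + 2.8²) ≈ 2.8 units.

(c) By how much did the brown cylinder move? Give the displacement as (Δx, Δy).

(2.2, -0.7)

The brown cylinder started near (12.1, 7.8) and ended near (14.3, 7.1).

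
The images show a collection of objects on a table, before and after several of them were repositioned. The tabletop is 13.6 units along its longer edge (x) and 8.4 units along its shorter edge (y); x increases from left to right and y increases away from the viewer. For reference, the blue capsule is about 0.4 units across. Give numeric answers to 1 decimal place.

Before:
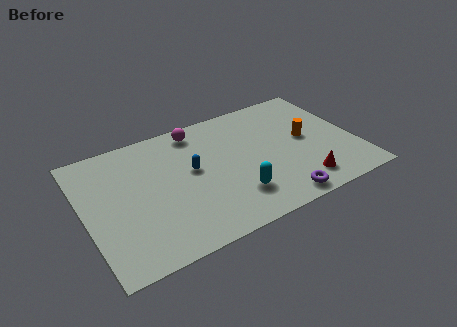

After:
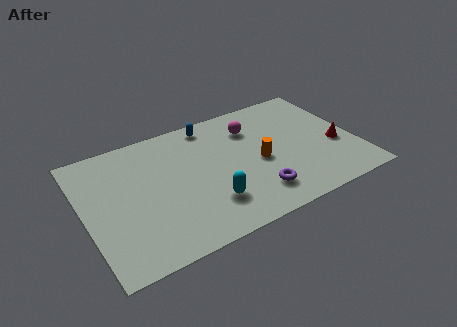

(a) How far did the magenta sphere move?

2.9

From (6.0, 7.3) to (8.7, 6.3), the magenta sphere covered √(2.7² + 1.0²) ≈ 2.9 units.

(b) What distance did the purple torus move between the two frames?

1.3

The purple torus moved from about (9.2, 0.9) to (8.2, 1.8), a distance of √(1.0² + 0.9²) ≈ 1.3.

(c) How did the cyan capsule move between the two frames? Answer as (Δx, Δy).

(-1.3, 0.1)

The cyan capsule was at about (7.2, 2.1) and moved to about (5.9, 2.2).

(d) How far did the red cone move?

2.8

The red cone was near (10.5, 1.5) before and (12.6, 3.3) after, so it travelled √(2.1² + 1.8²) ≈ 2.8 units.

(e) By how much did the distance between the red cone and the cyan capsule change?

+3.4

Before: roughly 3.4 units apart; after: 6.8. That's 3.4 units further apart.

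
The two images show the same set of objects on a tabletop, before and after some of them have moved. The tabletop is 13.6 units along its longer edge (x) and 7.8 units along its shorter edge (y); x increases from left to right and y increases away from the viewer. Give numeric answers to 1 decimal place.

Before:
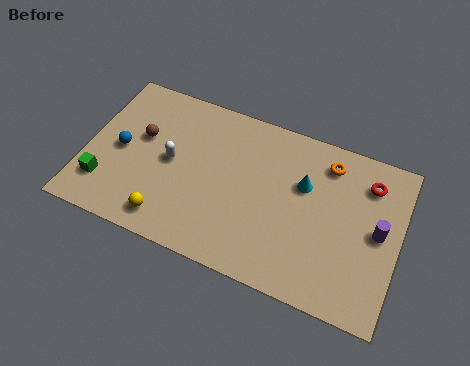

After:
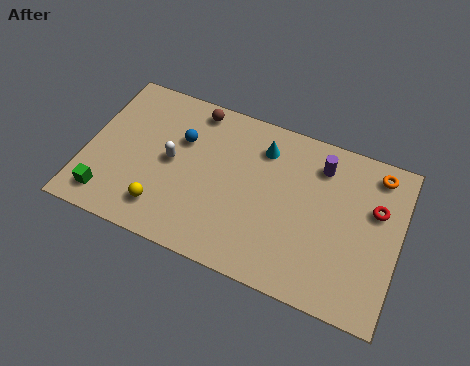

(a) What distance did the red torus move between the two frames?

1.2

The red torus moved from about (12.1, 6.1) to (12.5, 5.0), a distance of √(0.4² + 1.1²) ≈ 1.2.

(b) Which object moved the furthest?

the purple cylinder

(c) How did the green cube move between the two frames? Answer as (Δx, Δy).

(0.2, -0.6)

The green cube was at about (1.0, 1.9) and moved to about (1.2, 1.3).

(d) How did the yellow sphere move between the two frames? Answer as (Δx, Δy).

(-0.3, 0.4)

The yellow sphere started near (3.9, 1.2) and ended near (3.6, 1.6).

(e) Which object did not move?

the white capsule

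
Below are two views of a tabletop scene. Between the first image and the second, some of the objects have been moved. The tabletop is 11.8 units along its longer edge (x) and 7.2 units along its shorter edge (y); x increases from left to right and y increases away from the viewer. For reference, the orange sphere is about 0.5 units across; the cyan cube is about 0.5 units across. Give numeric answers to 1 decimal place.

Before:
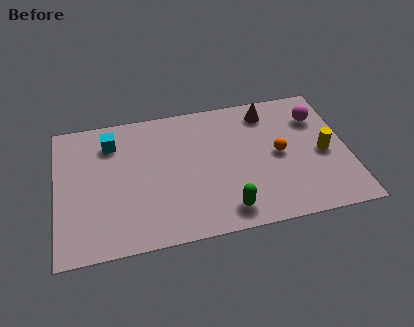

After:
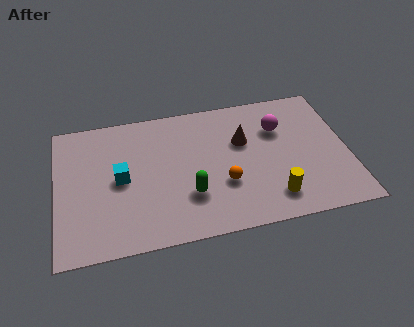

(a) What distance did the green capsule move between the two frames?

1.8

From (6.7, 1.1) to (5.3, 2.2), the green capsule covered √(1.4² + 1.1²) ≈ 1.8 units.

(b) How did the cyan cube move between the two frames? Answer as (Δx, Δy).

(0.3, -2.0)

The cyan cube started near (2.3, 5.6) and ended near (2.6, 3.6).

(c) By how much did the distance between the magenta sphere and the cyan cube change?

-1.8

Before: roughly 8.4 units apart; after: 6.6. That's 1.8 units closer together.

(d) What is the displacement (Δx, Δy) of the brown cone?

(-1.1, -1.4)

The brown cone was at about (8.7, 6.0) and moved to about (7.6, 4.6).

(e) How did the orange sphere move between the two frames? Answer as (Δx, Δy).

(-2.3, -1.1)

From the two frames, the orange sphere sits at roughly (9.0, 3.6) before and (6.7, 2.5) after.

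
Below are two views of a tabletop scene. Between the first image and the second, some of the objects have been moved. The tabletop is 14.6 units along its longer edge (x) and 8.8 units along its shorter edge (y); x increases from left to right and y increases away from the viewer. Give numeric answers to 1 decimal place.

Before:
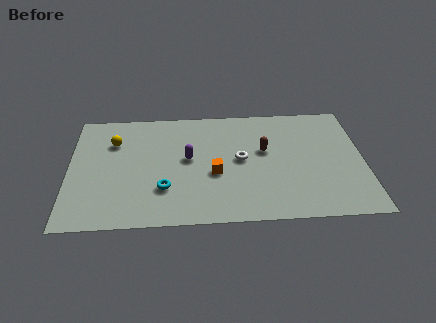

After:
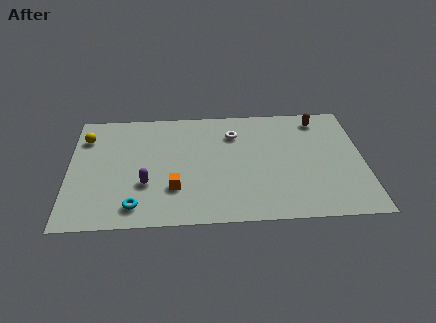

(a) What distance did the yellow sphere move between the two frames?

1.5

The yellow sphere moved from about (2.2, 6.3) to (0.8, 6.7), a distance of √(1.4² + 0.4²) ≈ 1.5.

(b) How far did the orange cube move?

2.2

The orange cube moved from about (7.2, 3.6) to (5.2, 2.6), a distance of √(2.0² + 1.0²) ≈ 2.2.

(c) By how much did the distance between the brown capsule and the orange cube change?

+5.8

They were about 3.0 units apart before and 8.8 after — 5.8 units further apart.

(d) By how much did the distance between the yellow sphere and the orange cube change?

+0.3

They were about 5.7 units apart before and 6.0 after — 0.3 units further apart.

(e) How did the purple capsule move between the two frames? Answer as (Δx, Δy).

(-2.1, -1.8)

From the two frames, the purple capsule sits at roughly (5.9, 4.8) before and (3.8, 3.0) after.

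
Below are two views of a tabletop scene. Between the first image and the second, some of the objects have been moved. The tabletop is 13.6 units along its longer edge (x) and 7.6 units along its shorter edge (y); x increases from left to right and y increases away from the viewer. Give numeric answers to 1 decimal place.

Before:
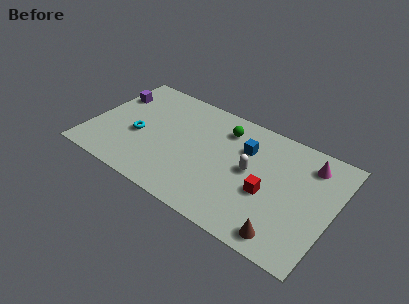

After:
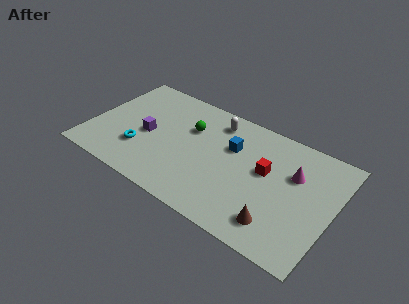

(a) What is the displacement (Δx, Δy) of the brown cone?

(-0.5, 0.5)

The brown cone was at about (11.4, 1.0) and moved to about (10.9, 1.5).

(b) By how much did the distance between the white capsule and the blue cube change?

+0.3

The distance was about 1.4 in the first image and 1.7 in the second, so they moved 0.3 units further apart.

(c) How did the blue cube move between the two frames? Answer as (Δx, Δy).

(-0.7, -0.3)

From the two frames, the blue cube sits at roughly (8.5, 5.3) before and (7.8, 5.0) after.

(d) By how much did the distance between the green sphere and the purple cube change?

-3.7

The distance was about 6.4 in the first image and 2.7 in the second, so they moved 3.7 units closer together.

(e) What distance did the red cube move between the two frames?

1.3

The red cube was near (10.1, 3.1) before and (9.8, 4.4) after, so it travelled √(0.3² + 1.3²) ≈ 1.3 units.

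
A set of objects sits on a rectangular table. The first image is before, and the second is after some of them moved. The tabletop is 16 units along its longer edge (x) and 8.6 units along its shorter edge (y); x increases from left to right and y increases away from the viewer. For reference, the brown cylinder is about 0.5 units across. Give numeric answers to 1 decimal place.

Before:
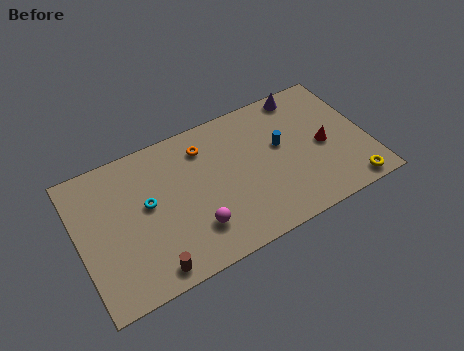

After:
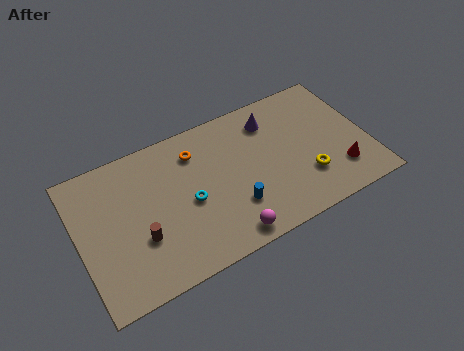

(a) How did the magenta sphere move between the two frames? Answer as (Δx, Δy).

(1.6, -1.2)

The magenta sphere was at about (6.1, 2.2) and moved to about (7.7, 1.0).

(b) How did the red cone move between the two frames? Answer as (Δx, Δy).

(0.6, -1.9)

The red cone started near (13.6, 4.0) and ended near (14.2, 2.1).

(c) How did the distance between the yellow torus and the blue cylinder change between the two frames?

-1.2

The distance was about 5.3 in the first image and 4.1 in the second, so they moved 1.2 units closer together.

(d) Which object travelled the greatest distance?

the blue cylinder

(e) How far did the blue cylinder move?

3.9

The blue cylinder was near (11.3, 5.0) before and (8.3, 2.5) after, so it travelled √(3.0² + 2.5²) ≈ 3.9 units.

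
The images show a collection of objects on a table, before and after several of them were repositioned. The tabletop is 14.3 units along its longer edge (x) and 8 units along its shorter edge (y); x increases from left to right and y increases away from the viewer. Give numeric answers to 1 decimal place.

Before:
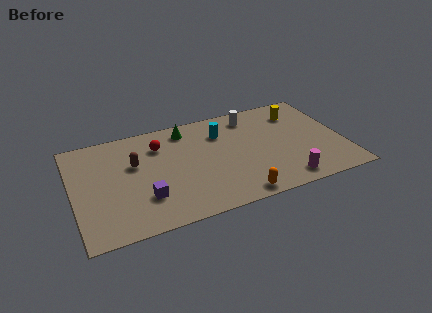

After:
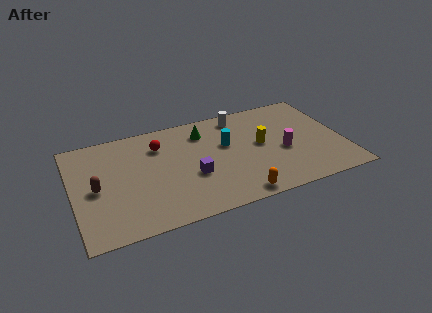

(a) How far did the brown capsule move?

2.4

The brown capsule was near (3.3, 5.0) before and (1.2, 3.8) after, so it travelled √(2.1² + 1.2²) ≈ 2.4 units.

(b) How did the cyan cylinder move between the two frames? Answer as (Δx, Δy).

(0.2, -1.0)

From the two frames, the cyan cylinder sits at roughly (8.0, 5.9) before and (8.2, 4.9) after.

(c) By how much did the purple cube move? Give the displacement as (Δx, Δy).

(2.6, 0.8)

The purple cube started near (3.6, 2.3) and ended near (6.2, 3.1).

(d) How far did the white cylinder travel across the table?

0.6

The white cylinder was near (9.7, 6.7) before and (9.1, 6.9) after, so it travelled √(0.6² + 0.2²) ≈ 0.6 units.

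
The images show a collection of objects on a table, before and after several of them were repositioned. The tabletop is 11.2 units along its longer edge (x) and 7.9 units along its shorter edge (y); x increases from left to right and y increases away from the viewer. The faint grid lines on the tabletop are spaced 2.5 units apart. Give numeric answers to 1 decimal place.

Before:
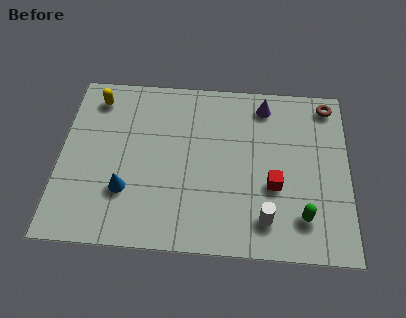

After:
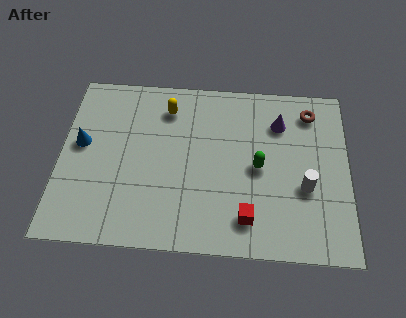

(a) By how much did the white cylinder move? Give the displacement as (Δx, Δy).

(1.5, 1.5)

The white cylinder was at about (8.0, 1.5) and moved to about (9.5, 3.0).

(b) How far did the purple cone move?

1.0

The purple cone moved from about (7.9, 6.7) to (8.5, 5.9), a distance of √(0.6² + 0.8²) ≈ 1.0.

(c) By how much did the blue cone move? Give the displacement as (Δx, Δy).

(-1.8, 2.0)

The blue cone was at about (2.6, 2.4) and moved to about (0.8, 4.4).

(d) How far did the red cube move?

1.8

From (8.3, 3.0) to (7.3, 1.5), the red cube covered √(1.0² + 1.5²) ≈ 1.8 units.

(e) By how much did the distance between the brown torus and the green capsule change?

-1.9

The distance was about 5.3 in the first image and 3.4 in the second, so they moved 1.9 units closer together.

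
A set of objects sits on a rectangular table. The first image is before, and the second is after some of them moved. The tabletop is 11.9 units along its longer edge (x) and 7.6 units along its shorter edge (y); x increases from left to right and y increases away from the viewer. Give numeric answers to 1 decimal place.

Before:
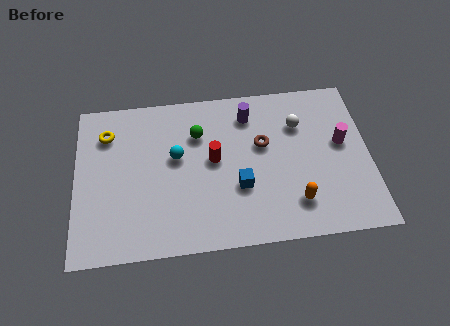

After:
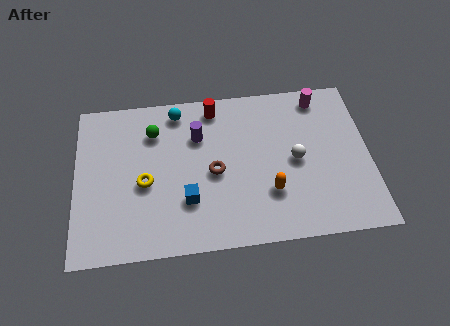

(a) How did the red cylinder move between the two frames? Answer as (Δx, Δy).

(0.1, 2.5)

From the two frames, the red cylinder sits at roughly (5.6, 4.1) before and (5.7, 6.6) after.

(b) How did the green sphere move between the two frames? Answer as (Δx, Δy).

(-1.8, 0.3)

The green sphere was at about (5.0, 5.4) and moved to about (3.2, 5.7).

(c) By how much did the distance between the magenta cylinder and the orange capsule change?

+1.5

They were about 3.3 units apart before and 4.8 after — 1.5 units further apart.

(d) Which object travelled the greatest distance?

the yellow torus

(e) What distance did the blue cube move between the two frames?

2.1

The blue cube moved from about (6.6, 2.7) to (4.5, 2.3), a distance of √(2.1² + 0.4²) ≈ 2.1.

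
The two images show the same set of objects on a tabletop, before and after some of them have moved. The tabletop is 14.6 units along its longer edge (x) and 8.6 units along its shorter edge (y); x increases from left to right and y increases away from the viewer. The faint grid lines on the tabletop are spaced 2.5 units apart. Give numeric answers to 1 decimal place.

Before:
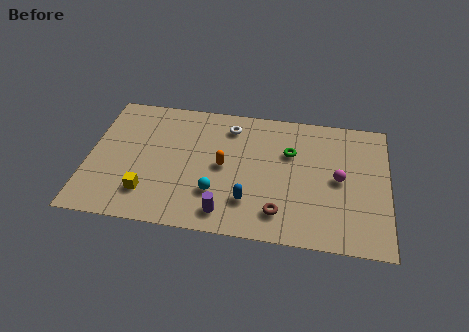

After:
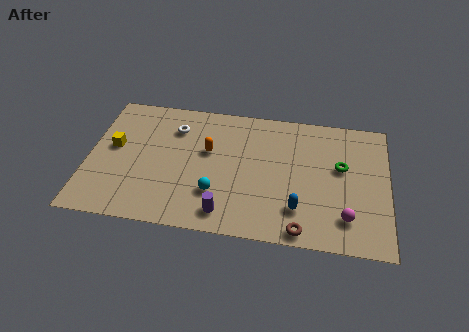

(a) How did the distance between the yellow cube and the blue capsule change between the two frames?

+4.6

The distance was about 4.9 in the first image and 9.5 in the second, so they moved 4.6 units further apart.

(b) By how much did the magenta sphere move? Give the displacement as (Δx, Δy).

(0.4, -2.4)

The magenta sphere started near (12.2, 4.3) and ended near (12.6, 1.9).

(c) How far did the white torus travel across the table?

2.7

The white torus moved from about (6.8, 7.0) to (4.1, 6.5), a distance of √(2.7² + 0.5²) ≈ 2.7.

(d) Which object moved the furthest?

the yellow cube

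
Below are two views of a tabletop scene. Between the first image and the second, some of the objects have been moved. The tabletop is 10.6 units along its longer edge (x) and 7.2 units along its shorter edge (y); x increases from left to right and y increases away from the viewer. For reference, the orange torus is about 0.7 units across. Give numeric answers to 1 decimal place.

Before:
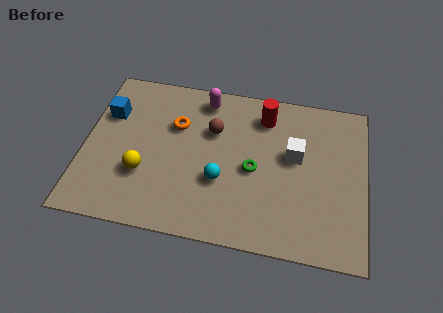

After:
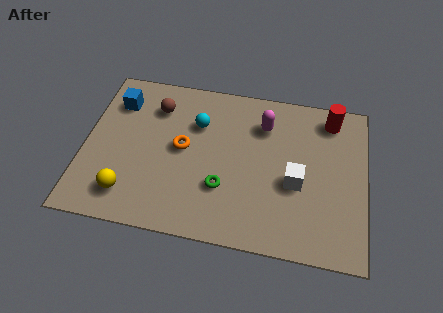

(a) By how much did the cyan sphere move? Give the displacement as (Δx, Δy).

(-1.0, 2.4)

The cyan sphere started near (5.2, 2.6) and ended near (4.2, 5.0).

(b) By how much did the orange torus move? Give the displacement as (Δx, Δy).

(0.3, -1.0)

From the two frames, the orange torus sits at roughly (3.4, 4.8) before and (3.7, 3.8) after.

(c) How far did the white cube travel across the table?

1.2

From (7.9, 4.2) to (8.0, 3.0), the white cube covered √(0.1² + 1.2²) ≈ 1.2 units.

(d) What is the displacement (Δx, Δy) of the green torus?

(-1.1, -1.0)

The green torus started near (6.4, 3.3) and ended near (5.3, 2.3).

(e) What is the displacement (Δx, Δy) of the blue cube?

(0.3, 0.6)

The blue cube started near (0.8, 4.9) and ended near (1.1, 5.5).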